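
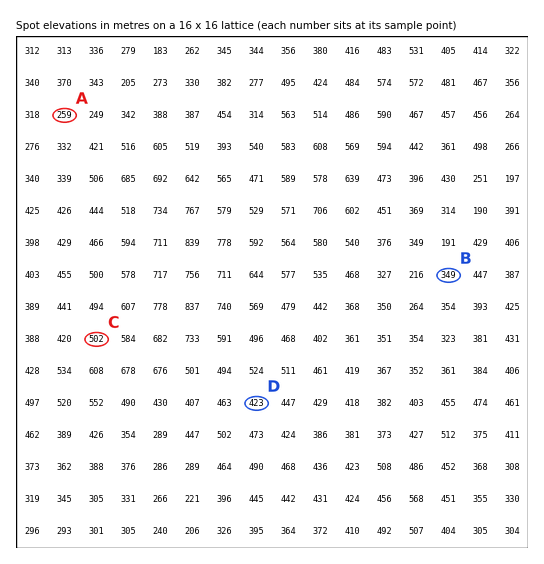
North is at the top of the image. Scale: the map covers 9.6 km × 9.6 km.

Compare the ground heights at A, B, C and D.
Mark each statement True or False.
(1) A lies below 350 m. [True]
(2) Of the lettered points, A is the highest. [False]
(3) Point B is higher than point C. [False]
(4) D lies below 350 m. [False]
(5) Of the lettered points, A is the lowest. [True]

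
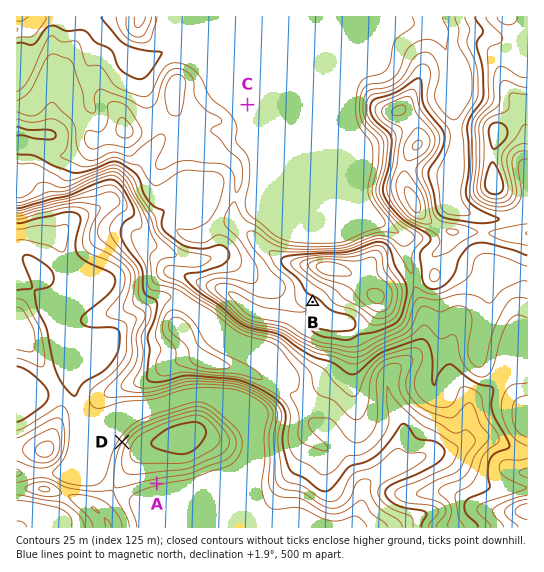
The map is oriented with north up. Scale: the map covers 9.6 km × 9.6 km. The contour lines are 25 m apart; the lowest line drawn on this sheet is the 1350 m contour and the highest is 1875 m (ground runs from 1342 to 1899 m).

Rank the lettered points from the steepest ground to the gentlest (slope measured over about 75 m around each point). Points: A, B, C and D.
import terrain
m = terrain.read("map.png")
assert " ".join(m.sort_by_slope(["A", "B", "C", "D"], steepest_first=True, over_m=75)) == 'D A B C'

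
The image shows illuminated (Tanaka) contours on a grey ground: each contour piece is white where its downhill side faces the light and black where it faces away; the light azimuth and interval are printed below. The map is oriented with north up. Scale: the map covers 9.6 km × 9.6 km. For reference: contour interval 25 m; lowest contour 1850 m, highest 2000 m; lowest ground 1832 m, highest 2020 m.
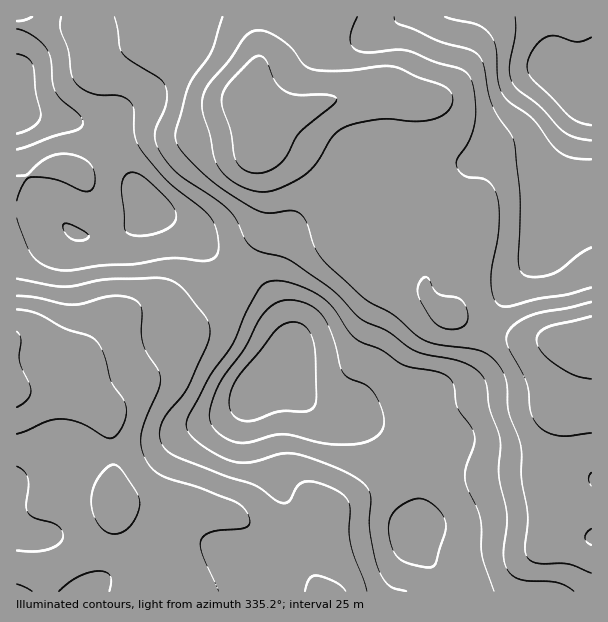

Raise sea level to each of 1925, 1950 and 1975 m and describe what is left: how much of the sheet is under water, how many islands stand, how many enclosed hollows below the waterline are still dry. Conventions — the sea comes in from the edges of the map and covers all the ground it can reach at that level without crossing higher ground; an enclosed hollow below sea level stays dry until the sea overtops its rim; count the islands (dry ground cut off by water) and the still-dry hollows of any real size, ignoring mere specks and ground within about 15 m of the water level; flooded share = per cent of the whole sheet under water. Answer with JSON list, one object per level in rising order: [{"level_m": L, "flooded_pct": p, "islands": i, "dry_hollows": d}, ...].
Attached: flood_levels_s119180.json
[{"level_m": 1925, "flooded_pct": 42, "islands": 0, "dry_hollows": 0}, {"level_m": 1950, "flooded_pct": 60, "islands": 0, "dry_hollows": 0}, {"level_m": 1975, "flooded_pct": 87, "islands": 1, "dry_hollows": 0}]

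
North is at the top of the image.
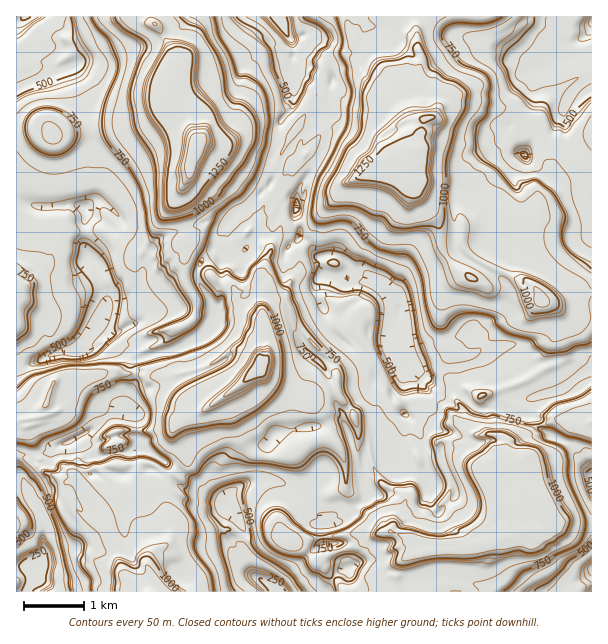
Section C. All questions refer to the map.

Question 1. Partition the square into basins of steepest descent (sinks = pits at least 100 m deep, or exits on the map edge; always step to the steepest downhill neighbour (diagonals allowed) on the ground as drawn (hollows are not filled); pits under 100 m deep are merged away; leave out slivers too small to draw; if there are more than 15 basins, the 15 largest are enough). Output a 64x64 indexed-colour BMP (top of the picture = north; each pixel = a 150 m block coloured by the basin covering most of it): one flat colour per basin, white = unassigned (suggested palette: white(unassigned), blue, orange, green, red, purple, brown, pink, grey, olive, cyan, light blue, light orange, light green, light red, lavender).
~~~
<image width="64" height="64" href="data:image/bmp;base64,Qk12CAAAAAAAAHYAAAAoAAAAQAAAAEAAAAABAAQAAAAAAAAIAAATCwAAEwsAABAAAAAAAAAA////ALR3HwAOf/8ALKAsACgn1gC9Z5QAS1aMAMJ34wB/f38AIr28AM++FwDox64AeLv/AIrfmACWmP8A1bDFAGZmZmZmZmYRERFERERERERERBERERGZERGZmZmZmZmZZmZmZmZmEREREURERERERERBERERGZmZmZmZmZmZmZlmZmZmZmYREREURERERERERBERERGZmZmZmZmZmZmZmWZmZmZmYREREURERERERERBERERERmZmZmZmZmZmZmZZmZmZmZhERRERERERERERBERERERERGZmZmZmZmZmZlmZmZmZmERFEREREREREREEREREREREREREZmZmZmZmWZmZmZmEREUREREREREREREREQRERERERERERGZmZmZZmZmZmYREUREREREREREREREREREEREREREREREZmbtmZmERERERREREREREREREREREREQRERERERERERu7u2ZmZhERERFEREREREREREREREREREERERERERERu7u7ZmZmEREREUREREREREREREREREREQRERERERERu7u7tmZmYRERERFEREREREREREREREREQRERERERERG7u7u2ZmZhERERERREREREREREREREREEREREREREREbu7u7ZmZmZhERERFmREREREREREREREQREREREREREbu7u7tmZmZmZmZmZmZEREREREREREREQREREREREiIRu7u7u2ZmZmZmZmZmZkREREQRERRERERBEREiIREiIhG7u7u7ZmZmZmZmZmZmREREQRERERRBEREREiIhEiIiEbu7u7tmZmZmZmZmZmRERERBERERERERIiIiIiIiIRERG7u7u2ZmZmZmZmZmZkRERBEREREREREiIiIiIiIRERERu7u7MzZmZmZmZmZmZEREERERERERESIiIiIiIhEREREREREzNmZmZmZmZmZmZEQRERERERESIiIiIiIiIRERERERETMzZmZmZmZmZmZmYRERERERESIiIiIiIiIhERERERERMzNmZmZmZmZmZmZ3ERERERERIiIiIiIiIhEREREREREzMzZmZmZmZmZmZ3EREREREREiIiIiIiIhERERERERETMzMzMzMzd3d3ZnERERERERESIiIiIiIhERERERERERMzMzMzMzN3d3d3cRERERERESIiIiIiIiEREREREREREzMzMzMzMzd3d3d3cXdxERESIiIiIiIiIRERERERERETMzMzMzMzMzd3d3d3d3ERESIiIiIiIiIhERERERERERMzMzMzMzMzM3d3d3d3cRESIiIiIiIiIhEREREREREREzMzMzMzMzMzN3d3d3dyIiIiIiIiIiIiERERERERERETMzMzMzMzMzMzN3d3dyIiIiIiIiIiIiIRERERERERERMzMzMzMzMzMzM3d3cRIiIiIiIiIiIiIhEREREREREREzMzMzMzMzMzMzd3cRESIiIiIiIiIiIiERERERERVRETMzMzMzMzMzMzd3dxERqiIiIiIiIiIiIhERERERVVVVMzMzMzMzMzMzN3cRERGqoiIiIiIiIiIiIRERERVVVVUzMzMzMzMzMzM3ERERGqqiIiIiIiIiIiIiEREVVVVVVTMzMzMzMzMzMzERERERqqIiIiIiIiIiIhERERVVVVVVMzMzMzMzMzMzMRIRERGqoiIiIiIiIiIiERERFVVVVVUzMzMzMzMzMzMyIiIREaqqIiIiIiIiIiERERFVVVVVVTMzMzMzMzMzMzIiIiEaqqqiIiIiIiIiIREREVVVVVVVMzMzMzMzMzMzMiIiIqqqqqIiIiIiIiIhERERVVVVVVUzMzMzMzMzMzMyIiIiKqqqqiIiIiIiIiERERGIiFVVVTMzMzMzMzMzMyIiIiIqqqqqIiIiIiIiERERGIiIVVVVMzMzMzMzMzMzIiIiIiKqqqqiIiIiIiEREREYiIhVVVUzMzMzMzMzMzMiIiIiIiqqqqoiIiIiEREREYiIiFVVVTMzMzMzMzMzMzIiIiIiKqqqqqIiIiIREREYiIiIhVVVMzMzMzMzMzMzMiIiIiIiqqqqIiIiIoiIiIiIiIiFVVUzMzMzMzMzMzMyIiIiERKqqqIiIiIiiIiIiIiIiIVVVTMzMzMzMzMzMzMiIhERERGiIiIhERGIiIiIiIiIhVVVMzMzMzMzMzMzMyIRERERERIiIhERERiIiIiIiIhVVVUzMzMzMzMzMzMzERERERERESIhERERGIiIiIiIiFVVVXd3d3czMzMzMzEREREREREREREREREYiIiIiIiFVVVVd3d3d3d3dzMzMRERERERERERERERERiIiIiIiFVVVVV3d3d3d3d3dzMRERERERERERERERERFViIiIiFVVVVVXd3d3d3d3d3cREREREREREREREREREVVYhVVVVVVVVVd3d3d3d3d3dxERERERERERERERERERVVVVVVVVVVVVV3d3d3d3d3d3ERERERERERERERERERVVVVVVVVVVVVVXd3d3d3d3d3cREREREREREREREREREVVVVVVVVVVVVVd3d3d3d3d3dxERERERERERERERERERVVVVVVVVVVVVV3d3d3d3d3d3ERERERERERERERERERFVVVVVVVVVVVVXd3d3d3d3d3cREREREREREREREREREVVVVVVVVVVVVVd3d3d3d3d3dxERERERERERERERERERVVVVVVVVVVVVV3d3d3d3d3dxERERERERERERERERERVVVVVVVVVVVVVXd3d3d3d3dxERERERERERERERERERFVVVVVVVVVVVVV"/>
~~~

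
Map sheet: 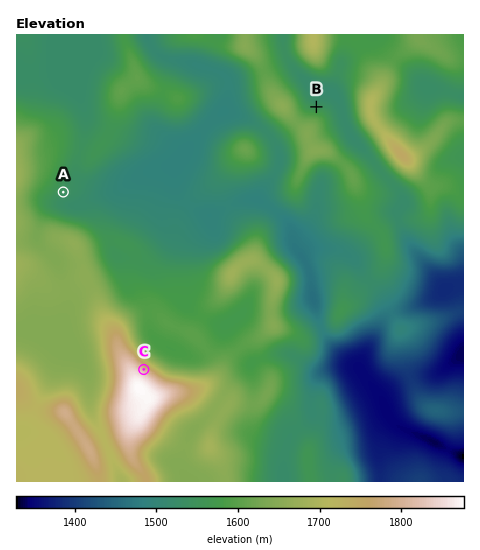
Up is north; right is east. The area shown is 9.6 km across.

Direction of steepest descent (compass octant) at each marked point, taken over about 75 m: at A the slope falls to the SE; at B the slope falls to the N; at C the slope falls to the NE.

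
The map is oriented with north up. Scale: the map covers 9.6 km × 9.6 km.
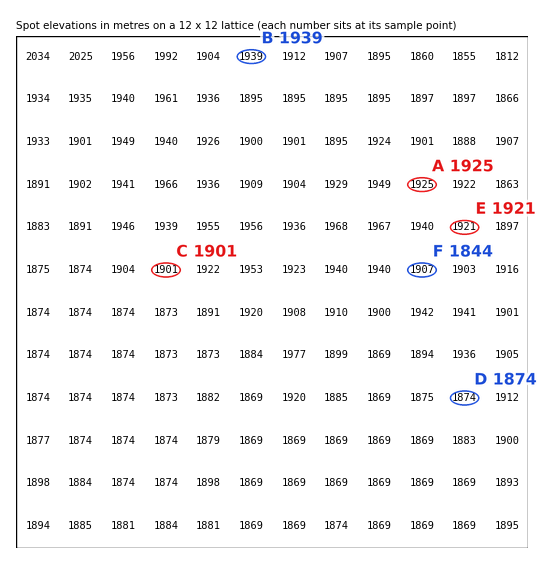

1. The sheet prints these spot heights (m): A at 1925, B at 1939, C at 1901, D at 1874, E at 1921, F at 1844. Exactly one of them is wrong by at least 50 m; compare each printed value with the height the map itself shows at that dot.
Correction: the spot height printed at F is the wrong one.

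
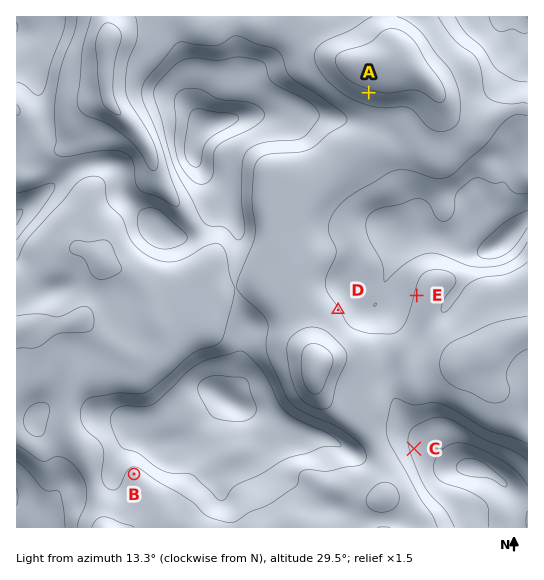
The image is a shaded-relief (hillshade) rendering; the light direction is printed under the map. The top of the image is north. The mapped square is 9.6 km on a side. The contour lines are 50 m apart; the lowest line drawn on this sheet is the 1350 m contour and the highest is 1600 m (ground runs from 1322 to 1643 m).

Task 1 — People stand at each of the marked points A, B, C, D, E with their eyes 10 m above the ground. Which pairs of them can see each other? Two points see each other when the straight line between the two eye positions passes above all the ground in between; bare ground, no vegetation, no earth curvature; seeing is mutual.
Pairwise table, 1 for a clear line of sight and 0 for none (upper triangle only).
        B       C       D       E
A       1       0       1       1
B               0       0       0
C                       0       0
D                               1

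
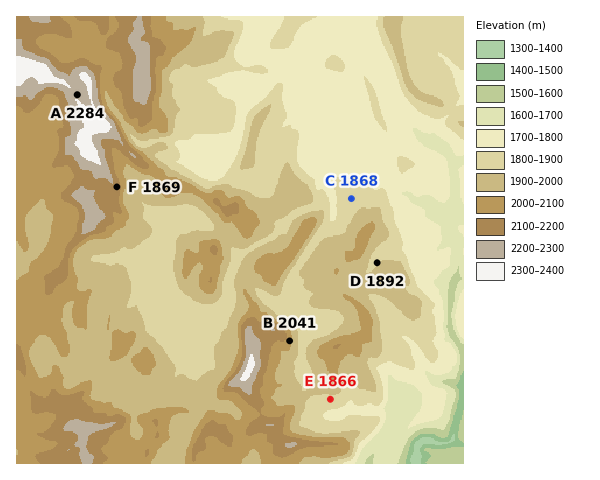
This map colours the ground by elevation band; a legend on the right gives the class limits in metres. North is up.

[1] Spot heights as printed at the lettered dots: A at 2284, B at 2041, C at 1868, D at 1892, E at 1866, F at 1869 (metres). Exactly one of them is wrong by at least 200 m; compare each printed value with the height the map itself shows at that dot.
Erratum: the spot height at F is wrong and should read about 2169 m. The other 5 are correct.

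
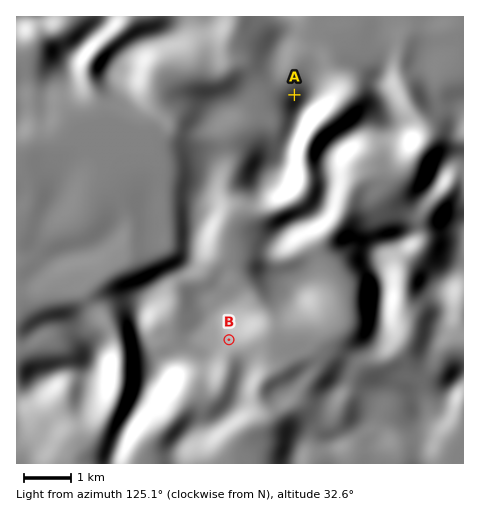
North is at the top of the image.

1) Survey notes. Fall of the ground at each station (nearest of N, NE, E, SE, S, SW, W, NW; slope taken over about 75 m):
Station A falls NW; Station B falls SE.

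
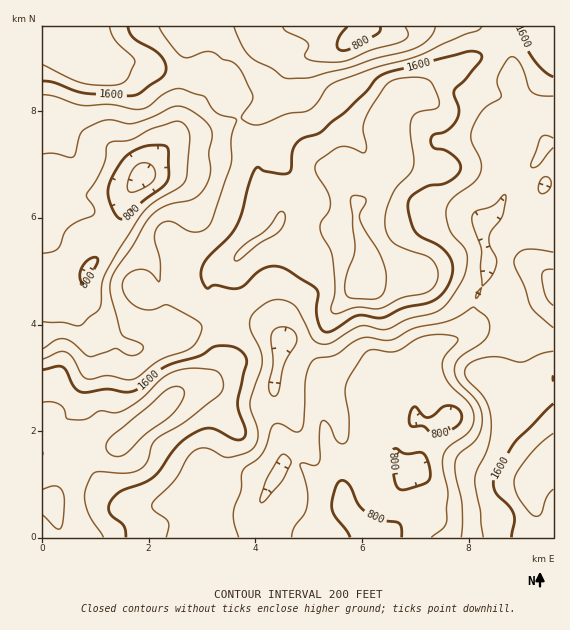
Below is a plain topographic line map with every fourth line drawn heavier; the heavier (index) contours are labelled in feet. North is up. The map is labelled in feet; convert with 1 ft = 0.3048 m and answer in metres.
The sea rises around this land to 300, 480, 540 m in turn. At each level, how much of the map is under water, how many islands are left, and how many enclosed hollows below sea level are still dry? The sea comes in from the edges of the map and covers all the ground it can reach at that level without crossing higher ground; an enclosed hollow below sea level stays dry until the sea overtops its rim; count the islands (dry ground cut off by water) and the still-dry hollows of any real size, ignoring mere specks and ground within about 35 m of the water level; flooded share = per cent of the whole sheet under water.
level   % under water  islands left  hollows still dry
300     14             0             0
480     69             1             0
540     84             1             0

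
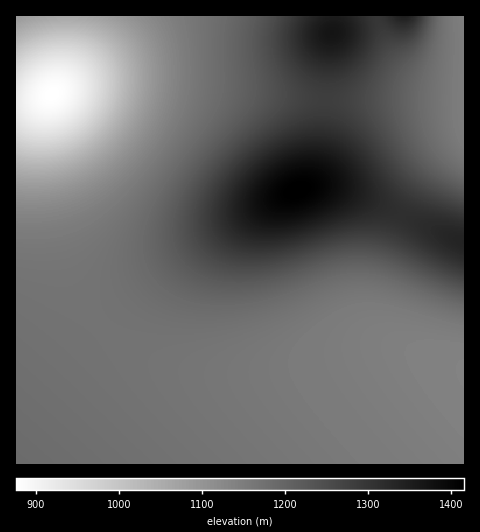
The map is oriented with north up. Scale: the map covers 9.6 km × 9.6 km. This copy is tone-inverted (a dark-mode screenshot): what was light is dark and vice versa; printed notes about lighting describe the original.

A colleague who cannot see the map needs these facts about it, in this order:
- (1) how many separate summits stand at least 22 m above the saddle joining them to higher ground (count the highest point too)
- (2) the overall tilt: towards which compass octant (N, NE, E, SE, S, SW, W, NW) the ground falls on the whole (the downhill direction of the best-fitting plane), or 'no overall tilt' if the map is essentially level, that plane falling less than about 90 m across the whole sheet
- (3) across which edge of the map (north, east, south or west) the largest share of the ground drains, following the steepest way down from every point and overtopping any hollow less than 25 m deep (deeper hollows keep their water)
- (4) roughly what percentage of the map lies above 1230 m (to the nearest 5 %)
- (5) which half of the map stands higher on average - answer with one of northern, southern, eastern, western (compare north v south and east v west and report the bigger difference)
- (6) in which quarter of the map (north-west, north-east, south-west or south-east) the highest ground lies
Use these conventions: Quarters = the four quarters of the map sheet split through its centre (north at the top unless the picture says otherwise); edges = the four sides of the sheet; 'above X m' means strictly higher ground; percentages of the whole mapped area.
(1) There are 5 summits with 22 m or more of prominence.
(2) Overall the map slopes down towards the west.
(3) The largest share of the runoff leaves by the eastern edge.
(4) Ground above 1230 m makes up about 25 % of the sheet.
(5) Taken as a whole, the eastern half is higher than the western.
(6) Look to the north-east quarter for the highest ground.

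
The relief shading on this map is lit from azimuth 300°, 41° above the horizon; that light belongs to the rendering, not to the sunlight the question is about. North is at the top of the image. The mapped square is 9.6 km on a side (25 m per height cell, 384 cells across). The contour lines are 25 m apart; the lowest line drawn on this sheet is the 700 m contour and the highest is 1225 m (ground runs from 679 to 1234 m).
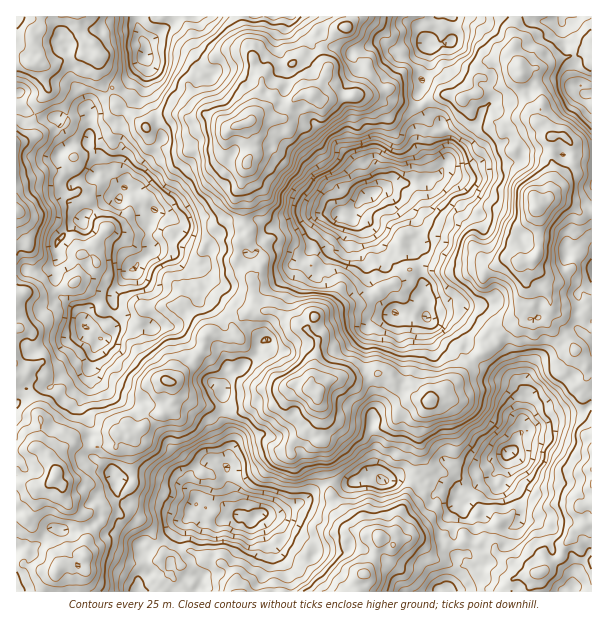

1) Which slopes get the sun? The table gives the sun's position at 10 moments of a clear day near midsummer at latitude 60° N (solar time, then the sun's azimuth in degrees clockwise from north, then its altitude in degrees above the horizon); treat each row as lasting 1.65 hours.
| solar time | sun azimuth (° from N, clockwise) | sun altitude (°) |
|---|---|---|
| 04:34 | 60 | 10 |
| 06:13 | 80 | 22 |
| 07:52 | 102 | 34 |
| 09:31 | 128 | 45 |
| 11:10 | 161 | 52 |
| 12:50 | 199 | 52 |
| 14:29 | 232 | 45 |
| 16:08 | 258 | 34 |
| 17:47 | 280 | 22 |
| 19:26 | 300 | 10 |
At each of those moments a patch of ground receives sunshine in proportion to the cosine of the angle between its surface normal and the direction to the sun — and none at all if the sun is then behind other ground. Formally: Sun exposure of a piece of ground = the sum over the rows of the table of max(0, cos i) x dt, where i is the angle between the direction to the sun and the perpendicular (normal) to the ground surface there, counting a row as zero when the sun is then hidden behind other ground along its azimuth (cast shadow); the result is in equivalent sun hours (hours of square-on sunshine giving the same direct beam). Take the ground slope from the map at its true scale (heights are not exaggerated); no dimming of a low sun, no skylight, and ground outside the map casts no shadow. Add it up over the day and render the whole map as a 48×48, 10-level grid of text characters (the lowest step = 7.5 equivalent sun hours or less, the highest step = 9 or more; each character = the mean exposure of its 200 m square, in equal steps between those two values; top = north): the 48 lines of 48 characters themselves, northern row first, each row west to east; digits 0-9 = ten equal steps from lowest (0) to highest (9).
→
467888765677764422300130233367766765554655656655
667777564667544311001323567877756687755454455555
676666643465445435555333556774564456433445644566
666667765434555577766556542264234322104665455677
887777876211235675465666566356323655556766667788
887778876310036542356554466424535554457668865567
457778876554255213445545655655674455567777653146
678876777644444222234668878788777578877666454114
566666577646766642356767788887777767787666665002
344677777776756656887777788778787675887777775410
577876676876466568877788877787777777788776777763
577555777787667667566777886877678876677777556676
443477776887777577677777888875777764567665224465
555676566788788787787778788888756544455441024566
545666665568887887787777877787322442112343135564
231377642357777888888756777750013431331434567764
654567521344577677887743445521123544445623687877
877743454424345677766641000002323556411425787877
766523477656633576676654331100246765410036776767
874345667865654665776566545543567643255336555556
787357755761126766756665542136664543456576775337
465545774333445656666534665345447776677888876464
225577774214666656676412013555677577888787777766
776688766433356664565440000356787457677666887556
656667766677776445676643334567777566645546777666
646766777677774346788765663465445444445567777777
876654675542023576667777754101323210255678888767
674333534440233678865576666300012124566778888765
555455432432346778875422443221001244567888876776
666655534211246887632101342346533421256788777777
777654555446765467544435657767876434555566688867
753664344477876445667677767877876556655676578887
533354322456677655666777875677677777776676676777
565434544567777777888876887665477788888765577655
456545666677888886787877788765688888888885326434
444666667777788876665458777887688888787885223356
776567788888788765567777888887668877777651122256
676435678878887424668888878887677876766520001454
555745447656776654678888877764446777766552234666
777765756776656676888888755300002577775544456556
788866666766776466778887556212102455665224545566
777886777764664465665665455433344245456546666777
777777777786422443344344554443234244425576445567
886444556777442100012445677767666646665544154477
675555566556655333214545665656888865777754556787
655567667657777765444456411134677777667765556777
767787756767777765445355213565687788876656677777
778888765757777654542431034567778876776567787766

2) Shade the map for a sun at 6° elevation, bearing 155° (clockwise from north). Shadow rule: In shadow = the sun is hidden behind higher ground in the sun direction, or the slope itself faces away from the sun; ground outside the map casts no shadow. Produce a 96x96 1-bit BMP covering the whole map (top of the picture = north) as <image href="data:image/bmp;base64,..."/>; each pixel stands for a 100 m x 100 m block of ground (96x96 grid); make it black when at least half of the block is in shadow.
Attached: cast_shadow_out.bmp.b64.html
<image width="96" height="96" href="data:image/bmp;base64,Qk2+BAAAAAAAAD4AAAAoAAAAYAAAAGAAAAABAAEAAAAAAIAEAAATCwAAEwsAAAIAAAAAAAAA////AAAAAAAAAAAB////AAADAAYAAAAAfP/+AAAHgAAAAAAAc///AAAD4AAEAAAAf///wAAD/gA+AAAAHf//4AAD/wC/AAIAX///4AAB3gG/AAID////4AAAfkAf4AA/////wAAAfwAP4AD/////gAAAf+AP8AA/////CAAP//AH8AB//////kF///AAAAB//////0H/f/AAAAA//////2H//+AAAAAf/////wj//sAACAAf/////4T7/xAAAAAHr////4Dz//AAAAAGAD///8AP//wAAEAAAAD//8AP//74AGAAAAB//8AH///8MAAAAAAP/4AD//N+IAAABgAD/wAH/84PAAAABgAB/AAD//8CAAAAAAAAOAAD//8AAAAAAAAAAAAB//7gAAAAAHgAAAAA///4CAAAA3wAAAAAf/3yAAAAAHgAAAAAP//j/4AAAAAAAAAAP//h/4gAAAAACAAAP//h9+AAAAAAAAAAH/////kAAAAAAgAAD//7//wANsAAAAAAB/j/v+AANkAAABgAB8B8P/AAFAAAADgAAgBxP/gAG/kAAD4AAAAAP/4AD/+AAD8AAAAAf//gD//8AP/AAAAAf//wD///n//gAABwf//gB///P//gAABxf//wB//////AAAAB///8Af/f//+YAAAB///8Af+P///IAAQA///+Af8D///oAAQA////Af4D///8AAAAf///gfwB///+AAAAf///wH8B////gAAAf///4AfB////wAAAD/+f5m/x////4AAAB////n//////4AAAB///+H/////g4ADAA////D/9v/4AAADzg///+D/+P/wAAADjw///4D/+P/gAAADD4f//4j//fwcAAAADwf/5gx///+/gABgDgf/4s5/////zABgDgf/8cB///d/3/hAD8P/+cB//+B/3zgAD+A/+MA///h//zAAB/A/+OCG//x//wAAA/A/+ECB//5//wAAA/w/+AAD/////8AAAf8/8AAD/////8AAAP+/4AAB/////+ACAD+cAAAA//////ADgB+AAAAAH////+AAAABgAAAAA/////YAAAAAAAAAAf////8AADAAAAAAAP////4AAAAAAAAAAD////8AAAAACAAAAAf///+AAAAADBAAAAH////AAAAADDAAAAB///7AAwAAzDgAAAB///wAAwADzgAAAAAf//wAAAADjgAAAAAH//ADgAADzwAAAAAAD/If8AAAw4AAAAAAD+P/+AAwg/AAAAAAH8H/ABBwc/gAAAAAH8n4AAD///wAAAAAH/HyAAB///8AAAAADv3/gAB///8wAADhDH3/gAD///6/RgB/gDzgAAD///4/h5h/gABAAAD///x/h5x/wAAAAAD///p/jxw/4AAAAAB///s/hh5/wAAAAAB///E95h//4cwBAAB//+B59Jz/+PAAAwB//+h94Mj//2hgAAB///j/wAD//45AADB/////wAD//8x7AAB/////AAD///D/gAB/////+AB///7/AAB//////AAf/8B8="/>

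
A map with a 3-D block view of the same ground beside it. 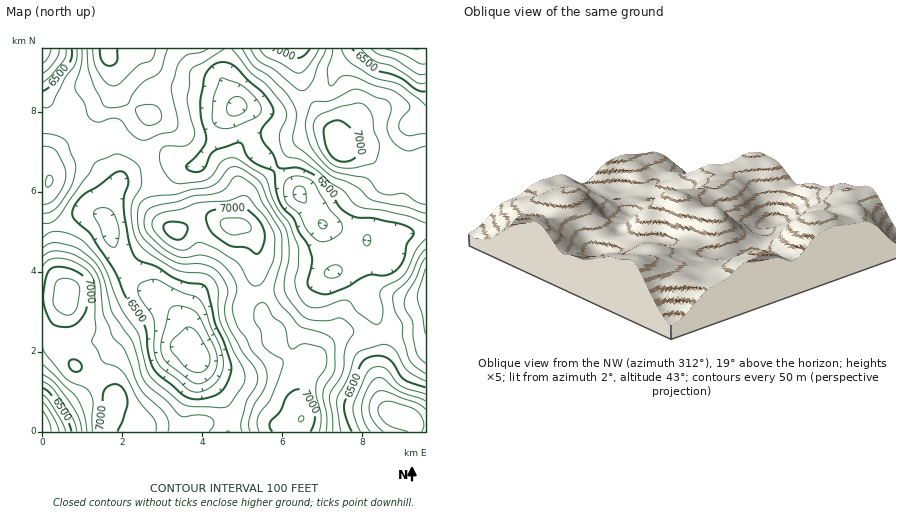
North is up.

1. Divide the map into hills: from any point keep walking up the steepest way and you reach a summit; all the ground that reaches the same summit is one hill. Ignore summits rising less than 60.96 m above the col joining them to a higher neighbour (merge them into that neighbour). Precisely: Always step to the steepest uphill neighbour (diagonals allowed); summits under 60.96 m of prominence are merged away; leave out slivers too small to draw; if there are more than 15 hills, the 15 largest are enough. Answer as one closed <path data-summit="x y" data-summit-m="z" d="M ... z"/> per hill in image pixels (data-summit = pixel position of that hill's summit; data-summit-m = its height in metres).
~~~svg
<path data-summit="68 290" data-summit-m="2181" d="M92 212l-12 2-20 11-18 5 0 202 186 0 2-12-1-10-26-38-8-16-10-32-13-15-26-19-18-20-14-24-6-24-4-5z"/><path data-summit="230 226" data-summit-m="2174" d="M238 107l-14 11-9 22-17 25-14 1-12-5-14 0-18 6-18 11-14 18-3 8 0 14 5 10 4 18 8 16 24 28 33 26 7 12 1-8 6-14 13-13 28-3 24 4 46-8 10-3 20-12 6-9 4-26-8-6-12-5-22-27-4-8-41-38-11-32z"/><path data-summit="302 418" data-summit-m="2165" d="M348 269l-10 1-12 4-12 9-28 7-28 4-24-4-24 2-8 3-6 7-9 18 3 22 13 30 26 38-1 22 186 0-1-8-5-5-18-6-8-13-3-22 5-28-1-16-22-50z"/><path data-summit="340 148" data-summit-m="2160" d="M426 48l-64 0-26 20-4 14-4 5-14 6-22 14-16 5-38-4 8 12 11 32 41 38 4 8 22 27 8 2 16 10 18 3 6-3 54-7z"/><path data-summit="108 54" data-summit-m="2146" d="M228 48l-186 0 0 40 6 12 14 12 8 13 16 7 16 12 10 2 8 35 8-8 30-12 14 0 12 5 12 0 5-4 14-22 9-22 13-10-15-28 5-18z"/><path data-summit="426 296" data-summit-m="2128" d="M426 231l-58 7-7 20-9 7-9 3 7 2 8 10 25 54 1 16-5 28 3 22 8 13 32 13 4 0z"/><path data-summit="50 180" data-summit-m="2105" d="M42 88l0 142 18-5 26-13 10 1 8 4 3-19 13-18-7-32-1-3-14-3-12-10-16-7-8-13-14-12z"/><path data-summit="296 48" data-summit-m="2151" d="M360 48l-132 0-6 32 7 16 9 11 34 5 10-1 46-24 4-5 4-14z"/>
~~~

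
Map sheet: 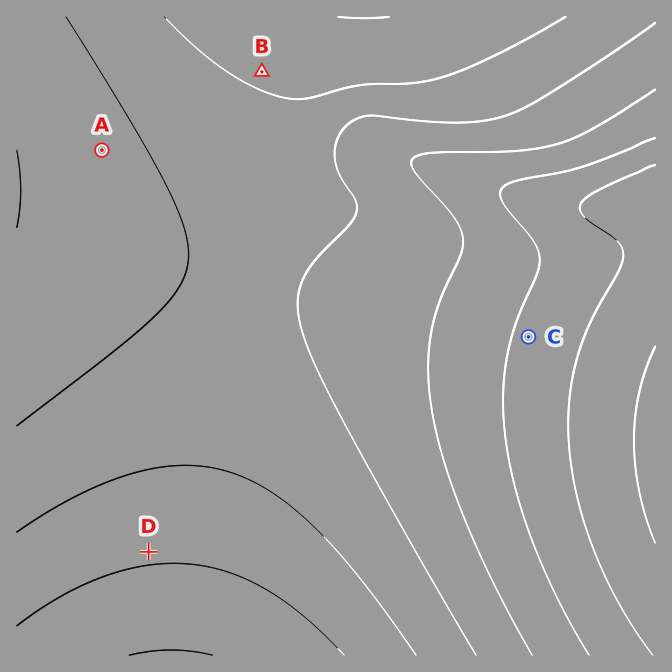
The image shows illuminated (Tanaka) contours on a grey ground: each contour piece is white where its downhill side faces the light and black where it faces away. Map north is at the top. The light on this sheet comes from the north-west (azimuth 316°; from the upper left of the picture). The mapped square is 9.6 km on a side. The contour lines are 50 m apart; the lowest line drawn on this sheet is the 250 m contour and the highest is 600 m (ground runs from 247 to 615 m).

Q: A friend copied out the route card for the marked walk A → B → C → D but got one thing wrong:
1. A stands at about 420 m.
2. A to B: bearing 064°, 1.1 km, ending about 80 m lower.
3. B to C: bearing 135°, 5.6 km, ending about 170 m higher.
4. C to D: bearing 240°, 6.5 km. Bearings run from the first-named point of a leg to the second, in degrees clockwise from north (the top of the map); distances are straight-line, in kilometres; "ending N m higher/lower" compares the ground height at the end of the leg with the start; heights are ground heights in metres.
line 2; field distance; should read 2.7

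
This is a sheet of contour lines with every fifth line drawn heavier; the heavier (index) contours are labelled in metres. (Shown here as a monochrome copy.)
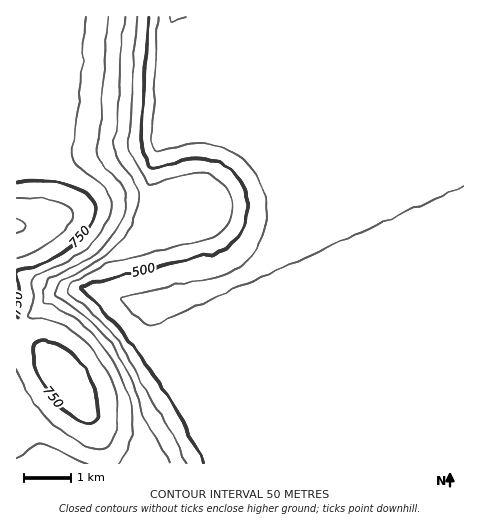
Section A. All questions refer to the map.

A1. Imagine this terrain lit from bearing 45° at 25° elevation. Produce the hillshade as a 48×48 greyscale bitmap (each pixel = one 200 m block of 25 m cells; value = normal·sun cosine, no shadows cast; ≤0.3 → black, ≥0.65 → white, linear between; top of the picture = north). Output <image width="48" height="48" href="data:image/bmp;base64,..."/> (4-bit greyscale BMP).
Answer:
<image width="48" height="48" href="data:image/bmp;base64,Qk32BAAAAAAAAHYAAAAoAAAAMAAAADAAAAABAAQAAAAAAIAEAAATCwAAEwsAABAAAAAAAAAAAAAAABEREQAiIiIAMzMzAERERABVVVUAZmZmAHd3dwCIiIgAmZmZAKqqqgC7u7sAzMzMAN3d3QDu7u4A////AFVTEAATVmZ5q7qGZVVVVVVVVVVVVVVVVVVCEAATZ3eJq6mGVVVVVVVVVVVVVVVVVVUyAAE1eHiau6l2VVVVVVVVVVVVVVVVVVQhABJGeImqu6hlVVVVVVVVVVVVVVVVVVMQABNXiaqrupdlVVVVVVVVVVVVVVVVVUIQASR4ibu7uoZVVVVVVVVVVVVVVVVVVSEAEkaIm8y7qXZVVVVVVVVVVVVVVVVVVREBI1eJrN27qGVVVVVVVVVVVVVVVVVVVRABNXiave26l2VVVVVVVVVVVVVVVVVVVQASRomb3v26hlVVVVVVVVVVVVVVVVVVVREkaJms7/ypdlVVVVVVVVVVVVVVVVVVVRJFeZrO/+uYZVVVVVVVVVVVVVVVVVVVVSNXmavf/8qHZVVVVVVVVVVVVVVVVVVVVUV4mr3v/bl2VVVVVVVVVVVVVVVVVVVVVUeJq97/65hlVVVVVVVVVVVVVVVVVVVVVXmavO//yodlVVVVVVVVVVVVVVVVVVVVVZmrzv/sqXZVVVVVVVVVVVVVVVVVVVVVVZm8zu25hlVVVVVVVVVVVVVVVVVVVVVVVaqqq6h1REREVVVVVVVVVVVVVVVVVVVVVal2VDMiIzMzRERVVVVVVVVVVVVVVVVVVVMiEQEiIiIjMzNEVVVVVVVVVVVVVVVVVSIRESIiIiIiIiMzRVVVVVVVVVVVVVVVVTMzMzMzMzMiIiIjRVVVVVVVVVVVVVVVVURERFVVVUMzMiIjRWZlVVVVVVVVVVVVVVVVVVZmZlREQzM0VmZmVVVVVVVVVVVVVWZmZmZnd3VVVERFZ3d2VVVVVVVVVVVVVXd3d3d4iHZVVVVWeIh2ZVVVVVVVVVVVVYiIiJmZmZhmVVVniZmHZVVVVVVVVVVVVZmZmZqqqql2ZmZ4mqmHZVVVVVVVVVVVVYiZmaqru7qXd3eJq6qGZVVVVVVVVVVVVYiImaq7vMyoiIiau7mGVVVVVVVVVVVVVWZ3iJqrvMy5iImru6l2VVVVVVVVVVVVVVVmeImau8y5iJmruphlVVVVVVVVVVVVVVVWZ3iZq7y5iImqqYZlVVVVVVVVVVVVVVVWZ3eJmquod4iZh2ZVVVVVVVVVVVVVVVVWZ3eImaqoZnd3ZlVVVVVVVVVVVVVVVUVWZ3eImaqoZmZmVVVVVVVVVVVVVVVVVUVWZneImaqoZVVVVVVVVVVVVVVVVVVVVURVZneImaqoZVVVVVVVVVVVVVVVVVVVVURVZneImaqoZVVVVVVVVVVVVVVVVVVVVURVZneImaqpZVVVVVVVVVVVVVVVVVVVVURVZneImaq5ZVVVVVVVVVVVVVVVVVVVVURVZneImaq5ZVVVVVVVVVVVVVVVVVVVVURVZneImaq5dVVVVVVVVVVVVVVVVVVVVURVZneImaq5dVVVVVVVVVVVVVVVVVVVVURVZneImaqpdVVVVVVVVVVVVVVVVVVVVURVZneImaqqdVVVVVVVVVVVVVVVVVVVVURVZneImZqqhlVVVVVVVVVVVVVVVVVVVQ=="/>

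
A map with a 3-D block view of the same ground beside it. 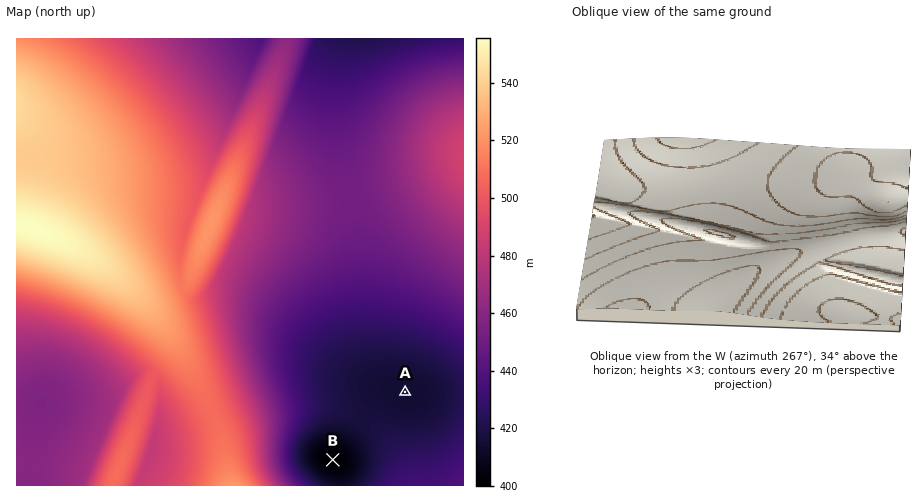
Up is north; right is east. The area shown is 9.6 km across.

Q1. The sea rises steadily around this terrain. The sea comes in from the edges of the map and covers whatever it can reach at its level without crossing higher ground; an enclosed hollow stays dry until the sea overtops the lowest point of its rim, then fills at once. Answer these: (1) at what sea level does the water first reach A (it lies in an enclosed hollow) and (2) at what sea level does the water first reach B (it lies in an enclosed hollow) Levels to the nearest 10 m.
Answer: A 420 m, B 410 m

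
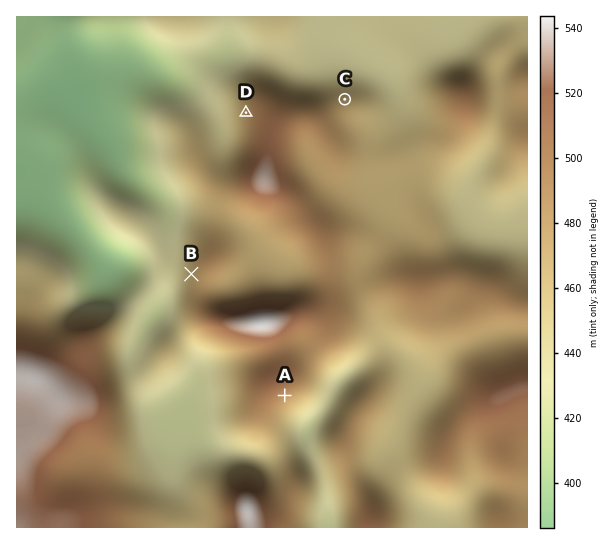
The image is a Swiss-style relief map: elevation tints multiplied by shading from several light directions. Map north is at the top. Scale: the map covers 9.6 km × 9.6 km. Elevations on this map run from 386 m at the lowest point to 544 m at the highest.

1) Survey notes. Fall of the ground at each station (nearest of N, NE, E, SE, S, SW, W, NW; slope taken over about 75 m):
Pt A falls SE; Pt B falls W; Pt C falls N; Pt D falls W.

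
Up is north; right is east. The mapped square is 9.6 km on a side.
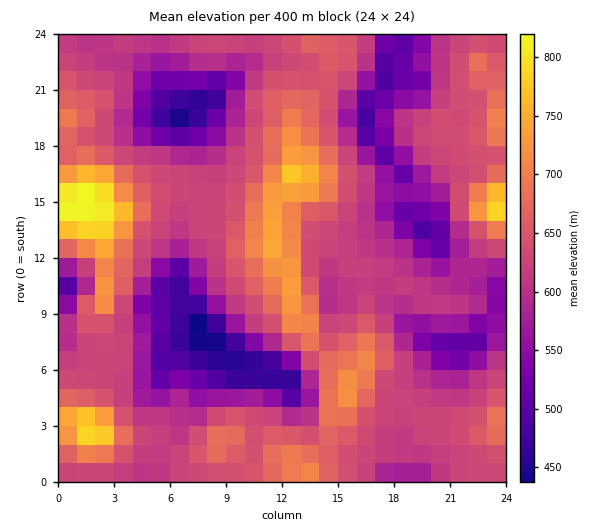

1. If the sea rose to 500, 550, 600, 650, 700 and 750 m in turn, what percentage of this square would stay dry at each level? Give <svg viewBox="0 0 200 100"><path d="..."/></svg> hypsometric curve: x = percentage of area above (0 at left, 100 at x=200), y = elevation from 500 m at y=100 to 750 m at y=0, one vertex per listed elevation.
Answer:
<svg viewBox="0 0 200 100"><path d="M185 100l-20-20-26-20-87-20-31-20-14-20"/></svg>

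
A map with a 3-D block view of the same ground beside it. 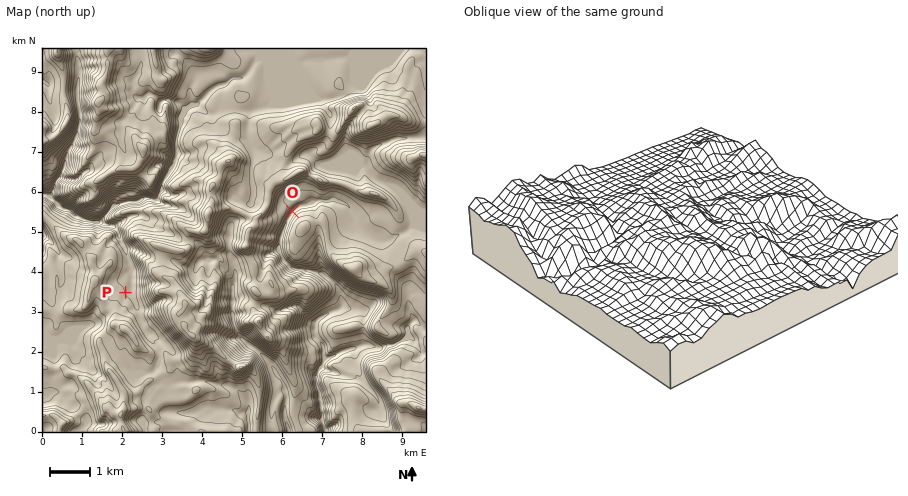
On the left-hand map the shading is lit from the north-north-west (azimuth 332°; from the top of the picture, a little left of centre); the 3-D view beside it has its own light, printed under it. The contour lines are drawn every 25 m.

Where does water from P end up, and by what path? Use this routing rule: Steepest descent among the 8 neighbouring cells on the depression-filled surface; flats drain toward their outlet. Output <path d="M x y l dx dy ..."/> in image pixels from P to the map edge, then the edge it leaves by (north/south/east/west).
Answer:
<path d="M126 292l4 0 2-2 0-18-2-4-2-10-2-8-6-10-2-8-2-2-4-4-6-2-4-2-8 0-8-2-8-4-2 0-6-6-10-2-8-8-10-6"/>
exit: west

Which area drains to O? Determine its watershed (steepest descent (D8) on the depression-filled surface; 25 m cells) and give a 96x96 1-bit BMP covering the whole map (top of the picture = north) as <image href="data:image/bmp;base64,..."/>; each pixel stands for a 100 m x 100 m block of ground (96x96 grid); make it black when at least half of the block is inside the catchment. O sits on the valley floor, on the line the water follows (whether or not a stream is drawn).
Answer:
<image width="96" height="96" href="data:image/bmp;base64,Qk2+BAAAAAAAAD4AAAAoAAAAYAAAAGAAAAABAAEAAAAAAIAEAAATCwAAEwsAAAIAAAAAAAAA////AAAAAAAAAAAAAAAAAAAAAAAAAAAAAAAAAAAAAAAAAAAAAAAAAAAAAAAAAAAAAAAAAAAAAAAAAAAAAAAAAAAAAAAAAAAAAAAAAAAAAAAAAAAAAAAAAAAAAAAAAAAAAAAAAAAAAAAAAAAAAAAAAAAAAAAAAAAAAAAAAAAAAAAAAAAAAAAAAAAAAAAAAAAAAAAAAAAAAAAAAAAAAAAAAAAAAAAAAAAAAAAAAAAAAAAAAAAAAAAAAAAAAAAAAAAAAAAAAAAAAAAAAAAAAAAAAAAAAAAAAAAAAAAAAAAAAAAAAAAAAAAAAAAAAAAAAAAAAAAAAAAAAAAAAAAAAAAAAAAAAAAAAAAAAAAAAAAAAAAAAAAAAAAAAAAAAAAAAAAAAAAAAAAAAAAAAAAAAAAAAAAAAAAAAAAAAAAAAAAAAAAAAAAAAAAAAAAAAAAAAAAAAAAAAAAAAAAAAAAAAAAAAAAAAAAAAAAAAAAAAAAAAAAAAAAAAAAAAAAAAAAAAAAAAAAAAAAAAAAAAAAAAAAAAAAAAAAAAAAAAAAAAAAAAAAAAAAAAAAAAAAAAAAAAAAAAAAAAAAAAAAAAAAAAAAAAAAAAAAAAAAAAAAAAAAAAAAAAAAAAAAAAAAA8AAAAAAAAAAAAAAB+AAAAAAAAAAAAAAD/AAAAAAAAAAAAAAP/4AAAAAAAAAAAAA//8AAAAAAAAAAAAB//+AAAAAAAAAAAAD///gAAAAAAAAAAAD///8AAAAAAAAAAAD///8AAAAAAAAAAAH///8AAAAAAAAAAAH///8AAAAAAAAAAAH///8AAAAAAAAAAAH///8AAAAAAAAAAAH///8AAAAAAAAAAH////8AAAAAAAAAAH////8AAAAAAAAAYP////8AAAAAAAAA8/////8AAAAAAAAA//////8AAAAAAAAA//////8AAAAAAAAAf/////8AAAAAAAAAf/////8AAAAAAAAAf/////8AAAAAAAAAf/////8AAAAAAAAAP/////8AAAAAAAAAB/////8AAAAAAAAAD/////8AAAAAAAAAD/////8AAAAAAAAAD/////8AAAAAAAAAB/////8AAAAAAAAAB/////8AAAAAAAAAB/////8AAAAAAAAAA/////8AAAAAAAAAAf////8AAAAAAAAAAP////8AAAAAAAAAAH////8AAAAAAAAAAB////8AAAAAAAAAAAQ///8AAAAAAAAAAAAf//8AAAAAAAAAAAAfz/AAAAAAAAAAAAAPx+AAAAAAAAAAAAAHwAAAAAAAAAAAAAADgAAAAAAAAAAAAAABAAAAAAAAAAAAAAAAAAAAAAAAAAAAAAAAAAAAAAAAAAAAAAAAAAAAAAAAAAAAAAAAAAAAAAAAAAAAAAAAAAAAAAAAAAAAAAAAAAAAAAAAAAAAAAAAAAAAAAAAAAAAAAAAAAAAAAAAAAAAAAAAAAAAAAAAAAAAAAAAAAAAAAAAAAAAAAAAAAAAAAAAAAAAAAAAAAAAAAAAAAAAAAAAAAAAAAAAAAAAAAAAAAA="/>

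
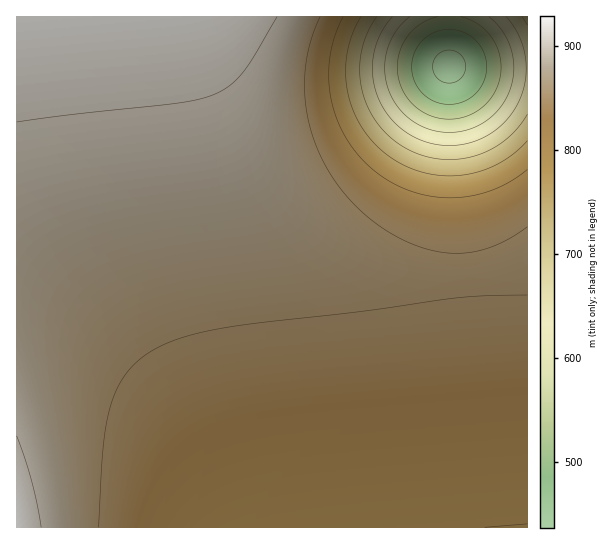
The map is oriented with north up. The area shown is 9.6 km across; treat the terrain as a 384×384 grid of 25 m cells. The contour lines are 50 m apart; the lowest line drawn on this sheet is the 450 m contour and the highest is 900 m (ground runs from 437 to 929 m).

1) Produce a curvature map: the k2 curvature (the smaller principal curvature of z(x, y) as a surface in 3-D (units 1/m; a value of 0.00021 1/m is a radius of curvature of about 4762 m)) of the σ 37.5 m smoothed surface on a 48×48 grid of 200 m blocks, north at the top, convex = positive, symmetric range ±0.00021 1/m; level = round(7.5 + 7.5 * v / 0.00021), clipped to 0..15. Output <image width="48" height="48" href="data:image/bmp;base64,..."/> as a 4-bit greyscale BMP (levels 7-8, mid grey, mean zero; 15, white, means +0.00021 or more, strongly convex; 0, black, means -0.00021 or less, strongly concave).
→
<image width="48" height="48" href="data:image/bmp;base64,Qk32BAAAAAAAAHYAAAAoAAAAMAAAADAAAAABAAQAAAAAAIAEAAATCwAAEwsAABAAAAAAAAAAAAAAABEREQAiIiIAMzMzAERERABVVVUAZmZmAHd3dwCIiIgAmZmZAKqqqgC7u7sAzMzMAN3d3QDu7u4A////AHd3d3d3d3d3d3d3d3d3d3d3d3d3d3d3d3d3d3d3d3d3d3d3d3d3d3d3d3d3d3d3d3d3d3d3d3d3d3d3d3d3d3d3d3d3d3d3d3d3d3d3d3d3d3d3d3d3d3d3d3d3d3d3d3d3d3d3d3d3d3d3d3d3d3d3d3d3d3d3d3d3d3d3d3d3d3d3d3d3d3d3d3d3d3d3d3d3d3d3d3d3d3d3d3d3d3d3d3d3d3d3d3d3d3d3d3d3d3d3d3d3d3d3d3d3d3d3d3d3d3d3d3d3d3d3d3d3d3d3d3d3d3d3d3d3d3d3d3d3d3d3d3d3d3d3d3d3d3d3d3d3d3d3d3d3d3d3d3d3d3d3d3d3d3d3d3d3d3d3d3d3d3d3d3d3d3d3d3d3d3d3d3d3d3d3d3d3d3d3d3d3d3d3d3d3d3d3d3d3d3d3d3d3d3d3d3d3d3d3d3d3d3d3d3d3d3d3d3d3d3d3d3d3d3d3d3d3d3d3d3d3d3d3d3d3d3d3d3d3d3d3d3d3d3d3d3d3d3d3d3d3d3d3d3d3d3d3d3d3d3d3d3d3d3d3d3d3d3d3d3d3d3d3d3d3d3d3d3d3d3d3d3d3d3d3d3d3d3d3d3d3d3d3d3d3d3d3d3d3d3d3d3d3d3d3d3d3d3d3d3d3d3d3d3d3d3d3d3d3d3d3d3d3d3d3d3d3d3d3d3d3d3d3d3d3d3d3d3d3d3d3d3d3d3d3d3d3d3d3d3d3d3d3d3d3d3d3d3d3d3d3d3d3d3d3d3d3d3d3d3d3d3d3d3d3d3d3d3d3d3d3d3d3d3d3d3d3d3d3d3d3d3d3d3d3d3d3d3d3d3d3d3d3d3d3d3d3d3d3d3d3d3d3d3d3d3d3d3d3d3d3d3d3d3d3d3d3d3d3d3d3d3d3d3d3d3d3d3d3d3d3d3d3d3d3d3d3d3d3d3d3d3d3d3d3d3d3d3d3d3d3d3d3d3d3d3d3d3d3d3d3d3d3d3d3d3d3d3d3d3d3d2ZmZmZmd3d3d3d3d3d3d3d3d3d3d3d2ZmZmZmZmZnd3d3d3d3d3d3d3d3d3d3dmZmVVVVVmZnd3d3d3d3d3d3d3d3d3d3ZmZVVVVVVVVnd3d3d3d3d3d3d3d3d3d2ZlVURERERFVXd3d3d3d3d3d3d3d3d3dmZVVEMzMzNERXd3d3d3d3d3d3d3d3d3dmVURDMiIiMzRHd3d3d3d3d3d3d3d3d3ZmVUMyIhERIjNHd3d3d3d3d3d3d3d3d3ZlVEMiEQABEiM3d3d3d3d3d3d3d3d3d2ZlRDIhAAAAASI3d3d3d3d3d3d3d3d3d2ZVQzIQAAAAABI3d3d3d3d3d3d3d3d3d2ZVQyIQAAAAABEnd3d3d3d3d3d3d3d3d2ZVQyEQAAAAAAEnd3d3d3d3d3d3d3d3d2ZVQyEAAAAAAAEnd3d3d3d3d3d3d3d3d2ZVQyEQAAAAAAEnd3d3d3d3d3d3d3d3d2ZVQyIQAAAAABEnd3d3d3d3d3d3d3d3d2ZVRDIQAAAAABI3d3d3d3d3d3d3d3d3d2ZlRDIhAAAAASIw=="/>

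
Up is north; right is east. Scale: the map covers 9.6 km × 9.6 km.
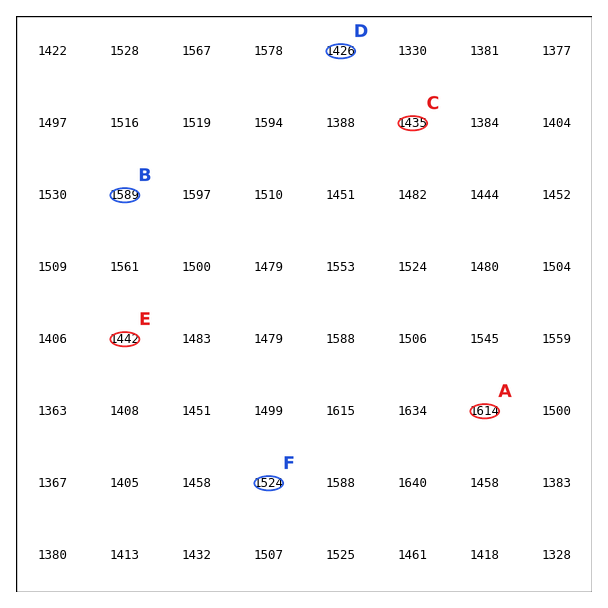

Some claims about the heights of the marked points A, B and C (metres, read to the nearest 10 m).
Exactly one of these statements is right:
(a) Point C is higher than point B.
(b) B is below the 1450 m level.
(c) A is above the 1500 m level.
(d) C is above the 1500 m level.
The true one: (c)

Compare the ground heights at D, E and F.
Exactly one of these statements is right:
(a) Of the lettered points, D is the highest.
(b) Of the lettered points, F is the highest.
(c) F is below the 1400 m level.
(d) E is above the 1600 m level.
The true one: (b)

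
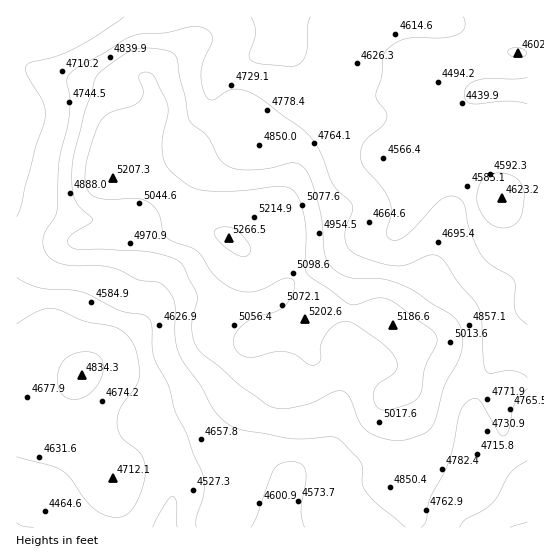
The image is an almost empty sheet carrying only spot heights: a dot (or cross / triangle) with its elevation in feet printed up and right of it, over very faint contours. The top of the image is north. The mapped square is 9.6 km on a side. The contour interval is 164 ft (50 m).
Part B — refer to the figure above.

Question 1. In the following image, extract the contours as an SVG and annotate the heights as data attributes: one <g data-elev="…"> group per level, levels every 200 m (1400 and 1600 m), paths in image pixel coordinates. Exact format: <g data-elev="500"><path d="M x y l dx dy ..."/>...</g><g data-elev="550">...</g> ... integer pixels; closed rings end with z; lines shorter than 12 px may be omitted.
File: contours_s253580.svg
<g data-elev="1400"><path d="M251 527l6-11 17-46 7-6 10-2 10 2 3 3 2 4 0 11-5 28 4 17"/><path d="M460 527l6-8 16-8 9-7 6-7 14-24 7-7 9-5"/><path d="M17 457l33 8 12 5 8 8 21 28 10 7 10 4 12-1 8-6 8-14 6-17 0-12-3-10-5-7-15-12-3-7-2-6 0-8 3-8 16-23 3-9-2-23-3-8-4-8-7-6-8-5-30-6-23-10-9-3-14 3-22 13"/><path d="M527 325l-8-7-4-7-1-9 1-16-1-5-5-6-20-12-8-9-11-23-5-24-4-7-8-4-10 2-8 6-29 31-8 5-7 0-4-3-1-4 5-19-2-13-8-15-17-19-3-8 0-9 3-8 18-16 5-8-1-7-9-10-1-6 6-18 1-19 3-7 9-8 11-4 37-1 15-4 4-3 3-4 0-5-2-5"/><path d="M17 277l12 7 12 4 30 2 12 2 35 18 25 5 7 4 2 7 0 21 3 12 13 26 7 26 11 22 17 44 1 16-8 25 0 9"/><path d="M498 227l11 0 9-5 4-8 2-15-1-10-4-8-7-6-10-2-10 1-8 4-5 8-2 9 1 10 5 10 7 8z"/><path d="M512 57l10 0 4-2 0-2-1-3-4-2-10 0-3 2 0 3z"/><path d="M124 17l-29 20-21 12-19 8-24 5-5 4-1 4 2 5 16 28 2 12-2 11-8 24-14 55-4 12"/><path d="M310 17l-2 9-1 21-2 10-6 7-9 3-31-3-9-5-1-5 6-21-1-8-3-8"/></g><g data-elev="1600"><path d="M243 257l6-2 2-6-3-7-8-9-6-4-7-2-7 0-5 3 0 5 6 8 13 10z"/></g>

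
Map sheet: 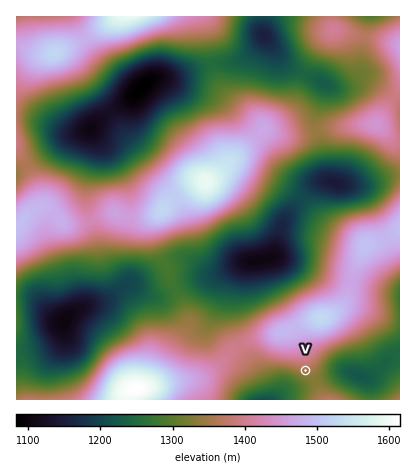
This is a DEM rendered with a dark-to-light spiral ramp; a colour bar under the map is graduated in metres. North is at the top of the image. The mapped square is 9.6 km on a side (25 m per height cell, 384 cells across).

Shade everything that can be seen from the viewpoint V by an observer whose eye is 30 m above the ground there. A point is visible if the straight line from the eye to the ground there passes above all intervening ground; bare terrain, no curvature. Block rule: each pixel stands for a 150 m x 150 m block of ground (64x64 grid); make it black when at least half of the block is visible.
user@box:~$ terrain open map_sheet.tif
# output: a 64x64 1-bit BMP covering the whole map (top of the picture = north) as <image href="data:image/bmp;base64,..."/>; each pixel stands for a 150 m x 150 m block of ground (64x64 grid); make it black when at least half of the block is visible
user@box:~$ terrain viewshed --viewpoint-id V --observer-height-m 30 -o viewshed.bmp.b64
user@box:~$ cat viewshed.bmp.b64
<image width="64" height="64" href="data:image/bmp;base64,Qk0+AgAAAAAAAD4AAAAoAAAAQAAAAEAAAAABAAEAAAAAAAACAAATCwAAEwsAAAIAAAAAAAAA////AAAAAAAAAAf//////wAAB///////AAAD//////8AAAP//////wAAA////+H/AAAD////4f8AAAP5P//h/wAAA+Afv/P/AAABgA4f//8AAAAAAB///wAAAAAAAP//AAAAAAAA//4AAAAAAAAgGAAAAAAAAAAAAAAAAAAAAAAAAAAAAAAAAAAAAAAAAAAAAAAAAAAAAAAAAAAAAAAAAAAAAAAAAAAAAAAAAAAAAAAAAAAAAAAAAAAAAAAAAAAAAAAAAAAAAAAAAAAAAAAAAAAAAAAAAAAAAAAAAAAAAAAAAAAAAAAAAAAAAAAAAAAAAAAAAAAAAAAAAAAAAAAAAAAAAAAAAAAAAAAAAAAAAAAAAAAAAAAAAAAAAAAAAAAAAAAAAAAAAAAAAAAAAAAAAAAAAAAAAAAAAAAAAAAAAAAAAAAAAAAAAAAAAAAAAAAAAAAAAAAAAAAAAAAAAAAAAAAAAAAAAAAAAAAAAAAAAAAAAAAAAAAAAAAAAAAAAAAAAAAAAAAAAAAAAAAAAAAAAAAAAAAAAAAAAAAAAAAAAAAAAAAAAAAAAAAAAAAAAAAAAAAAAAAAAAAAAAAAAAAAAAAAAAAAAAAAAAAAAAAAAAAAAAAAAAAAAAAAAAAAAAAAAAAAAAAAAAAAAAAAAAAAAAAAAAAAAAAAAAAAAAAAAAAAAAAAAAAAAA=="/>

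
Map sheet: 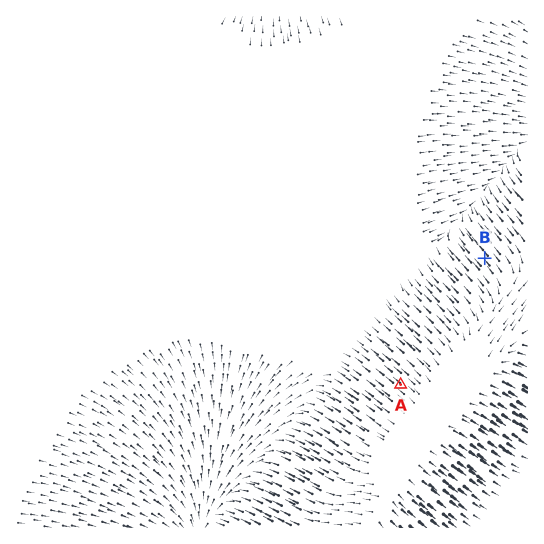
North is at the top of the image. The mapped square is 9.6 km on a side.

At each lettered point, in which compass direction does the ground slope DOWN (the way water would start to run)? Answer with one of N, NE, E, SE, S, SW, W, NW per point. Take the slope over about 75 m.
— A NW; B NW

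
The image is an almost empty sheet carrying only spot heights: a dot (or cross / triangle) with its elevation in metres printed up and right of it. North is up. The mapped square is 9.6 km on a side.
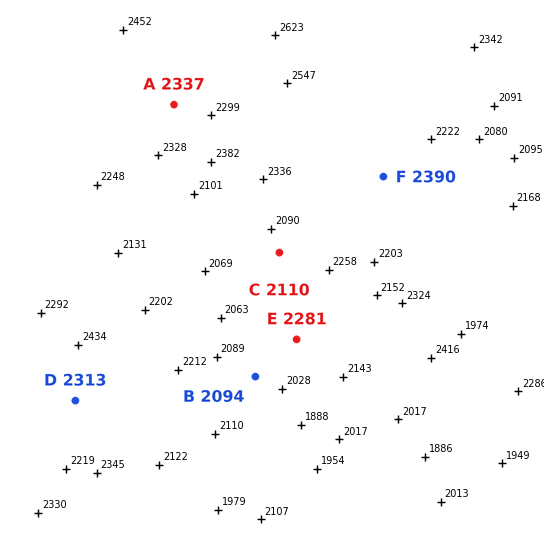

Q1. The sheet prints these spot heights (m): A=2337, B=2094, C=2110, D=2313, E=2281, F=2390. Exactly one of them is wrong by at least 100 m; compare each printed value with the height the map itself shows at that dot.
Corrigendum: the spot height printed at E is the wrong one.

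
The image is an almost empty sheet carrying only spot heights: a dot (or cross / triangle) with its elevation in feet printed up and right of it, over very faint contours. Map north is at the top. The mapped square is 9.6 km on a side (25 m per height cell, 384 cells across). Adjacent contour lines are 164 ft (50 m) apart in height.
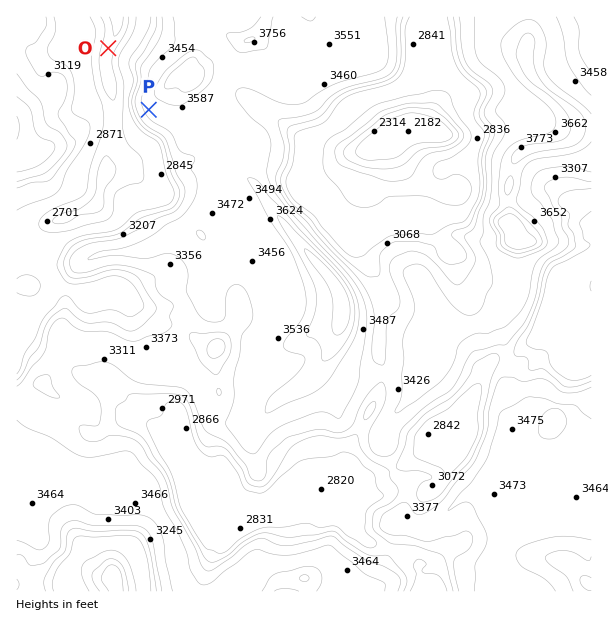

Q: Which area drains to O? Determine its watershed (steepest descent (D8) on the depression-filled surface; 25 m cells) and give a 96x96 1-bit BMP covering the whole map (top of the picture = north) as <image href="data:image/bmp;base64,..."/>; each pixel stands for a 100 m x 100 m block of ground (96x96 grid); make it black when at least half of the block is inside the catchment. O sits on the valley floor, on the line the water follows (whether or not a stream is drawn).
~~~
<image width="96" height="96" href="data:image/bmp;base64,Qk2+BAAAAAAAAD4AAAAoAAAAYAAAAGAAAAABAAEAAAAAAIAEAAATCwAAEwsAAAIAAAAAAAAA////AAAAAAAAAAAAAAAAAAAAAAAAAAAAAAAAAAAAAAAAAAAAAAAAAAAAAAAAAAAAAAAAAAAAAAAAAAAAAAAAAAAAAAAAAAAAAAAAAAAAAAAAAAAAAAAAAAAAAAAAAAAAAAAAAAAAAAAAAAAAAAAAAAAAAAAAAAAAAAAAAAAAAAAAAAAAAAAAAAAAAAAAAAAAAAAAAAAAAAAAAAAAAAAAAAAAAAAAAAAAAAAAAAAAAAAAAAAAAAAAAAAAAAAAAAAAAAAAAAAAAAAAAAAAAAAAAAAAAAAAAAAAAAAAAAAAAAAAAAAAAAAAAAAAAAAAAAAAAAAAAAAAAAAAAAAAAAAAAAAAAAAAAAAAAAAAAAAAAAAAAAAAAAAAAAAAAAAAAAAAAAAAAAAAAAAAAAAAAAAAAAAAAAAAAAAAAAAAAAAAAAAAAAAAAAAAAAAAAAAAAAAAAAAAAAAAAAAAAAAAAAAAAAAAAAAAAAAAAAAAAAAAAAAAAAAAAAAAAAAAAAAAAAAAAAAAAAAAAAAAAAAAAAAAAAAAAAAAAAAAAAAAAAAAAAAAAAAAAAAAAAAAAAAAAAAAAAAAAAAAAAAAAAAAAAAAAAAAAAAAAAAAAAAAAAAAAAAAAAAAAAAAAAAAAAAAAAAAAAAAAAAAAAAAAAAAAAAAAAAAAAAAAAAAAAAAAAAAAAAAAAAAAAAAAAAAAAAAAAAAAAAAAAAAAAAAAAAAAAAAAAAAAAAAAAAAAAAAAAAAAAAAAAAAAAAAAAAAAAAAAAAAAAAAAAAAAAAAAAAAAAAAAAAAAAAAAAAAAAAAAAAAAAAAAAAAAAAAAAAAAAAAAAAAAAAAAAAAAAAAAAAAAAAAAAAAAAAAAAAAAAAAAAAAAAAAAAAAAAAAAAAAAAAP8AAAAAAAAAAAAAAf/4AAAAAAAAAAAAA///wAAAAAAAAAAAD///8AAAAAAAAAAAD///+AAAAAAAAAAAD////+AAAAAAAAAAD/////AAAAAAAAAAD/////gAAAAAAAAAD/////gAAAAAAAAAD/////wAAAAAAAAAD/////wAAAAAAAAAD/////4AAAAAAAAAD/////4AAAAAAAAAD/////8AAAAAAAAAD/////+AAAAAAAAAD/////+AAAAAAAAAD/////8AAAAAAAAAD/////4AAAAAAAAAD/////4AAAAAAAAAD/////wAAAAAAAAAD/////wAAAAAAAAAD////8AAAAAAAAAAD////4AAAAAAAAAAD////wAAAAAAAAAAD////wAAAAAAAAAAD////wAAAAAAAAAAD////wAAAAAAAAAAD////wAAAAAAAAAAD////wAAAAAAAAAAD////4AAAAAAAAAAD///88AAAAAAAAAAD///4cAAAAAAAAAAD///gAAAAAAAAAAAD///AAAAAAAAAAAAD//4AAAAAAAAAAAAD//wAAAAAAAAAAAADgAAAAAAAAAAAAAADgAAAAAAAAAAAAAAAAAAAAAAAAAAAAAAAAAAAAAAAAAAAAAAAAAAAAAAAAAAAAAAA="/>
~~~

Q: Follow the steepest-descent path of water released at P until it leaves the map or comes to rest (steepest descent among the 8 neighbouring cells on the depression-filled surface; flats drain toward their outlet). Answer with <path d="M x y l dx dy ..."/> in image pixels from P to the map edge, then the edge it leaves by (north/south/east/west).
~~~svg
<path d="M149 110l-18 18-18 0 0-17 1-1 0-9-1-2 0-4-2-2 0-4-1-2 0-10-2-2 0-3-3-6 0-9 2-1 0-5 7-13 0-3 3-6 0-12"/>
exit: north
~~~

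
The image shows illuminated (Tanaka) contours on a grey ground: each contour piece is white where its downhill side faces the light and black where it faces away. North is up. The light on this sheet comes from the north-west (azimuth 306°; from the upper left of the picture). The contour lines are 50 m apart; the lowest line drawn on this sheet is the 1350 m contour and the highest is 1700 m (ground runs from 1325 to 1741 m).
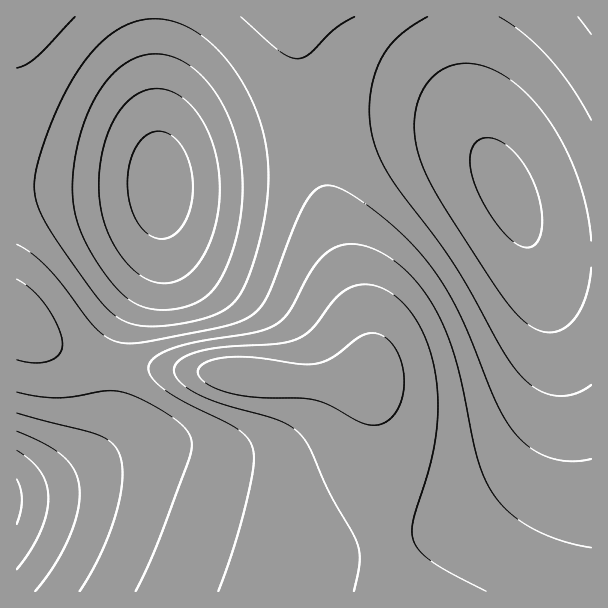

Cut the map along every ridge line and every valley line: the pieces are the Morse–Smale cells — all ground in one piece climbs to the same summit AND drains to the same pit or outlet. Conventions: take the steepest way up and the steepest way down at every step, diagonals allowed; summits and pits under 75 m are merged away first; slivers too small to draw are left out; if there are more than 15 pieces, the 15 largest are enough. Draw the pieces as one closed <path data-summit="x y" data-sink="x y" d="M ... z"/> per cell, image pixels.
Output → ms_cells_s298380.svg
<path data-summit="242 375" data-sink="507 191" d="M591 16l-296 1 1 24 28 147 12 46 28 83 6 25 0 29-3 12 6 18 3 21 2 55 4 45 8 36 10 30 4 4 188-1z"/><path data-summit="242 375" data-sink="161 185" d="M294 16l-278 1 0 303 4 4 36 25 24 9 28 6 101 8 97 10 45 0 14-2 3-3 0-42-32-101-12-46-24-129z"/><path data-summit="242 375" data-sink="17 500" d="M17 320l0 272 386-1-3-3-10-30-6-27-6-54-2-55-3-21-7-22-15 3-45 0-207-20-19-4-27-10z"/>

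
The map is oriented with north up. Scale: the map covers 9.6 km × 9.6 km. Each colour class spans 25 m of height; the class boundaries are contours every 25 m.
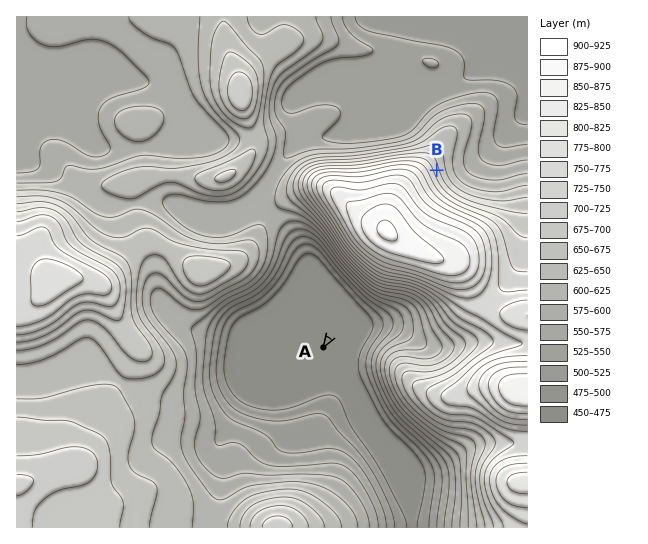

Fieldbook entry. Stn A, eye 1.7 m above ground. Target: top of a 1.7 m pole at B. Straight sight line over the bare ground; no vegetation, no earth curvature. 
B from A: not visible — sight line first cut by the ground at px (361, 288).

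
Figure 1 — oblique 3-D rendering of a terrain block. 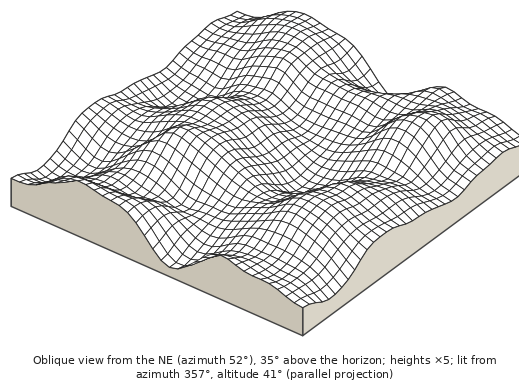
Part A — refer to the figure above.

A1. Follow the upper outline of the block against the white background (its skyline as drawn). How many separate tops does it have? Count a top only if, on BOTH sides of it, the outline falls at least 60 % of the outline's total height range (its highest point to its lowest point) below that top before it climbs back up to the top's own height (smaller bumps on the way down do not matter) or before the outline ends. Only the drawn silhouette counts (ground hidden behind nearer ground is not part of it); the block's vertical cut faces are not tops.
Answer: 1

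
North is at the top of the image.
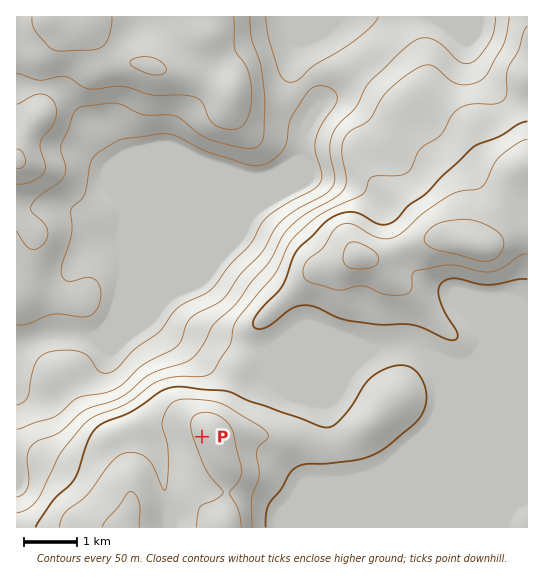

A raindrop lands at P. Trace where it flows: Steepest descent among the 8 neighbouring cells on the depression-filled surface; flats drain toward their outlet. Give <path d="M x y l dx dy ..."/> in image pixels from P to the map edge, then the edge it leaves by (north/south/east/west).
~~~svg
<path d="M202 437l-40 0-5 5-10 0-9-5-4-4-4-8-12-16 0-3-3-4-1-8-1-1 0-6-2-1 0-29-2 0-7-4-13-14-7-4-39 0-2 3-7 1-7 4-10 3"/>
exit: west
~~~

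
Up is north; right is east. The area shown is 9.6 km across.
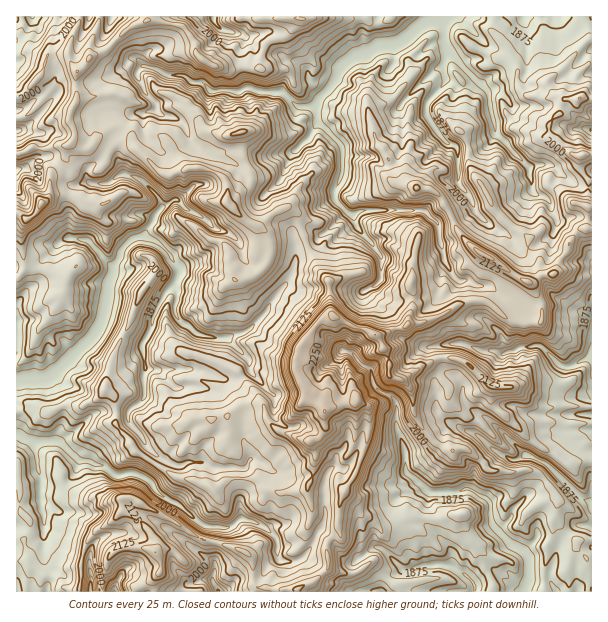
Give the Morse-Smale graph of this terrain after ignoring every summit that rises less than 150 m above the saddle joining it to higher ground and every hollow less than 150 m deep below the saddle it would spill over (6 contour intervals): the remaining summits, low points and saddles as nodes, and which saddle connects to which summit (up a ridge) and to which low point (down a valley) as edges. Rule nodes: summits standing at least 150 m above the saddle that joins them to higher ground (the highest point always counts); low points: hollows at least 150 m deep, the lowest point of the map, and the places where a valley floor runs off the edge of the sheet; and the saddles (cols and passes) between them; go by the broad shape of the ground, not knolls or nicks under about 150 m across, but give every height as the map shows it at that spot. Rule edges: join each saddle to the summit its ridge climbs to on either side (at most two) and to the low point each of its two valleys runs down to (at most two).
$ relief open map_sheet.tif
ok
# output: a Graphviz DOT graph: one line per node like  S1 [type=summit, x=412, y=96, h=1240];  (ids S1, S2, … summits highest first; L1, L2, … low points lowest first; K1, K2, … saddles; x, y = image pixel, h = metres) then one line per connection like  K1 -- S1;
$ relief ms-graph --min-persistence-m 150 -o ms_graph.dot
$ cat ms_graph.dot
graph terrain {
  S1 [type=summit, x=335, y=315, h=2308];
  L1 [type=low, x=413, y=33, h=1816];
  L2 [type=low, x=47, y=375, h=1816];
  L3 [type=low, x=528, y=573, h=1816];
  L4 [type=low, x=32, y=17, h=1846];
  K1 [type=saddle, x=332, y=539, h=2080];
  K2 [type=saddle, x=576, y=234, h=2072];
  K3 [type=saddle, x=111, y=44, h=2067];
  K4 [type=saddle, x=60, y=167, h=2045];
  K5 [type=saddle, x=308, y=245, h=2031];
  K1 -- S1;
  K1 -- L2;
  K1 -- L3;
  K2 -- S1;
  K2 -- L1;
  K2 -- L3;
  K3 -- S1;
  K3 -- L1;
  K3 -- L4;
  K4 -- S1;
  K4 -- L2;
  K4 -- L4;
  K5 -- S1;
  K5 -- L1;
  K5 -- L2;
}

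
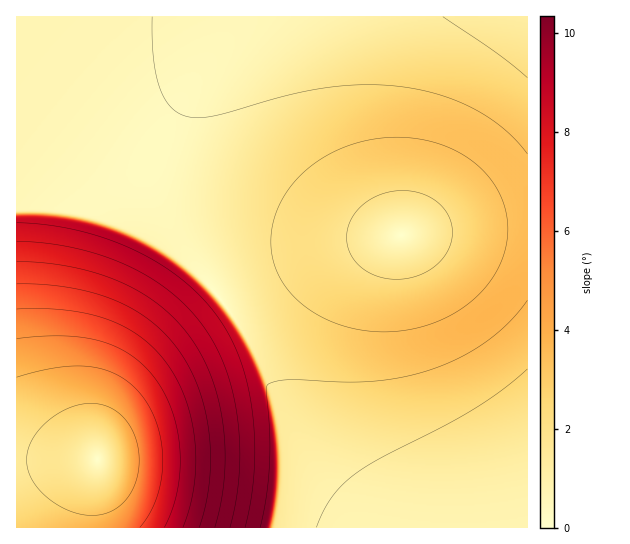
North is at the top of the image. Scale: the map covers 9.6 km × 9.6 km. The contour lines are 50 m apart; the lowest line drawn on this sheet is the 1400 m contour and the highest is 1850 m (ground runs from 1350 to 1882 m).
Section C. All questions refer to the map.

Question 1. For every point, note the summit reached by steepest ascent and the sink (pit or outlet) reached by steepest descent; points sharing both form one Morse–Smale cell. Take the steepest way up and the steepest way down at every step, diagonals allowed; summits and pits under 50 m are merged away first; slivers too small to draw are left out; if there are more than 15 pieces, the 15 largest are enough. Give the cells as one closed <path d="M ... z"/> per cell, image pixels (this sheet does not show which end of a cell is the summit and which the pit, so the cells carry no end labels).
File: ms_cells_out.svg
<path d="M527 16l-260 0-22 17-33 33-27 36-16 31-8 30 2 28 10 34 22 40 24 32 27-16 35-14 40-14 52-13 62-9 92-3z"/><path d="M527 228l-92 3-62 9-52 13-40 14-35 14-26 16 27 38 40 82 29 44 34 35 28 20 20 11 130 0z"/><path d="M266 16l-250 1 1 443 80-1 2-17 8-25 24-39 30-31 58-49 0-3-16-18-12-19-23-47-7-28 2-28 6-22 27-47 16-20 33-33z"/><path d="M219 297l-58 50-30 31-24 39-8 25-2 17-81 2 1 67 384-1-16-7-28-19-41-40-29-44-40-82z"/>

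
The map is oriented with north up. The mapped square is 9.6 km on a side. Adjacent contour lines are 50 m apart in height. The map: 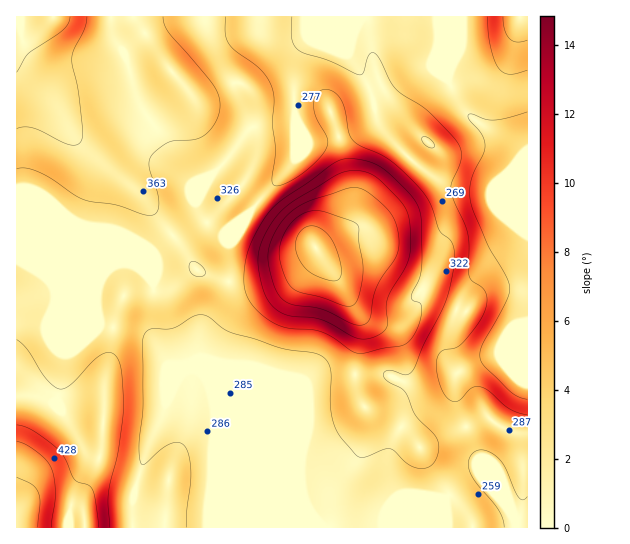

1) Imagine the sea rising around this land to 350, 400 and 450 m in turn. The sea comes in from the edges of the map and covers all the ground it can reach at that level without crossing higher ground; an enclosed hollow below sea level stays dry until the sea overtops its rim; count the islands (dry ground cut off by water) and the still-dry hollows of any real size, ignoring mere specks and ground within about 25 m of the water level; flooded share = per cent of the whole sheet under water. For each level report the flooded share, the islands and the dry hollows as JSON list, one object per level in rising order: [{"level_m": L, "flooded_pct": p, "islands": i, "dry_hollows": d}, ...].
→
[{"level_m": 350, "flooded_pct": 72, "islands": 1, "dry_hollows": 0}, {"level_m": 400, "flooded_pct": 88, "islands": 1, "dry_hollows": 0}, {"level_m": 450, "flooded_pct": 93, "islands": 1, "dry_hollows": 0}]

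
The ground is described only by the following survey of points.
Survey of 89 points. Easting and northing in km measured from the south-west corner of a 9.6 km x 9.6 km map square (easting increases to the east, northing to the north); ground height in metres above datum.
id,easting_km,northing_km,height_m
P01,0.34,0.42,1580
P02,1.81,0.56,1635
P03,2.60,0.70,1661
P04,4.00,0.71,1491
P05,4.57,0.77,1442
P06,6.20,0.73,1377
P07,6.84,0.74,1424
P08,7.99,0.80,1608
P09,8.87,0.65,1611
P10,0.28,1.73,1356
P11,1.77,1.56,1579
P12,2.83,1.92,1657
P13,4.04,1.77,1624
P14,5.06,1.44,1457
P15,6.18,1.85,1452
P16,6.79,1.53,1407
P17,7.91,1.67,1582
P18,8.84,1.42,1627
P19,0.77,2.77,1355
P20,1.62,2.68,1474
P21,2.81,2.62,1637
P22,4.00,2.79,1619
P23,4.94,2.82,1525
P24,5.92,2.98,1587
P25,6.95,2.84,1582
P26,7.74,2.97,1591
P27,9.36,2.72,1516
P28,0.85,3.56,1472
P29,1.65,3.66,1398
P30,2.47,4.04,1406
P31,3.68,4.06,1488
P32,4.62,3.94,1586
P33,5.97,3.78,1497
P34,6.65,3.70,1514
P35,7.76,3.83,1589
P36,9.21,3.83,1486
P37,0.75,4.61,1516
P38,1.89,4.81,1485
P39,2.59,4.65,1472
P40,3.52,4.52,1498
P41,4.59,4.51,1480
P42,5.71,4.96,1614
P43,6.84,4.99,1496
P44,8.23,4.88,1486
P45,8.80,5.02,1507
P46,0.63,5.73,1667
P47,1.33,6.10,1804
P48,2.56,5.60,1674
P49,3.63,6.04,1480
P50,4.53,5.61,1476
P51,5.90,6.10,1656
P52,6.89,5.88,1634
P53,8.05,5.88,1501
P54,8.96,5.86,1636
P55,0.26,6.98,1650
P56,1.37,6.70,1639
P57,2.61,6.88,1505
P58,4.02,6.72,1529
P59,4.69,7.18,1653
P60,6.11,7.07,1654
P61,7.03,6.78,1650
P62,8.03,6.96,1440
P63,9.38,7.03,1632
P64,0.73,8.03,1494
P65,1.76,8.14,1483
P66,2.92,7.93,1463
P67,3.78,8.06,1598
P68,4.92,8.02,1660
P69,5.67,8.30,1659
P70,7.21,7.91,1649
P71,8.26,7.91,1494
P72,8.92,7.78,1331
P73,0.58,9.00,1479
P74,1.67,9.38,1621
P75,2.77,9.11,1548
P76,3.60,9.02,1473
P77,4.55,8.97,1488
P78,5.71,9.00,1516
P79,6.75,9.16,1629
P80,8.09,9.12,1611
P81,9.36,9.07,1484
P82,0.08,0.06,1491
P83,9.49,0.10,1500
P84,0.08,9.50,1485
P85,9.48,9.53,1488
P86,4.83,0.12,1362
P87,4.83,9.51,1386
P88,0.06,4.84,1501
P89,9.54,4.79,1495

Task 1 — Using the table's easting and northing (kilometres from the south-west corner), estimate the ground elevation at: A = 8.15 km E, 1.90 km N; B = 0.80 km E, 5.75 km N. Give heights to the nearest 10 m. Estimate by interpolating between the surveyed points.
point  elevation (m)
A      1590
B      1680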